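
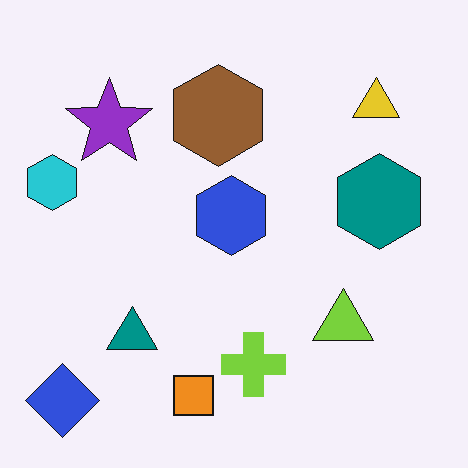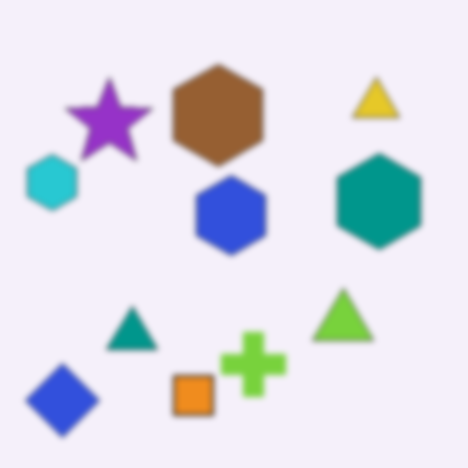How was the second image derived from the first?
The second image is the first moderately blurred.

Shape edges and outlines are uniformly softened across the whole image.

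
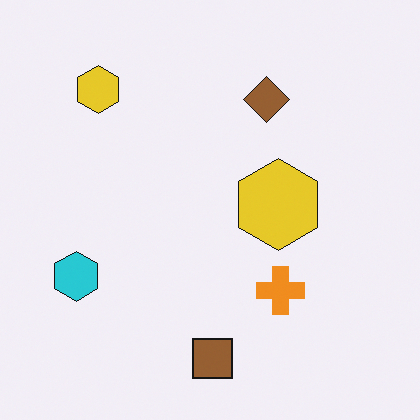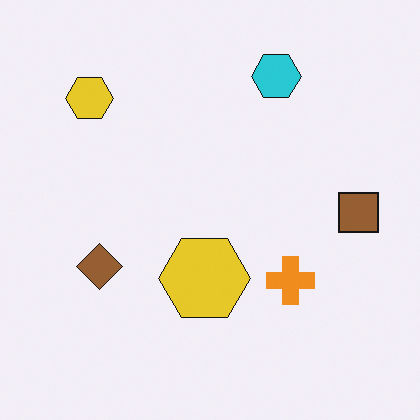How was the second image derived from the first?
The image was transposed (reflected across the top-left ↔ bottom-right diagonal).

Shapes have swapped their row and column positions — what was in the top-right is now in the bottom-left — a diagonal reflection.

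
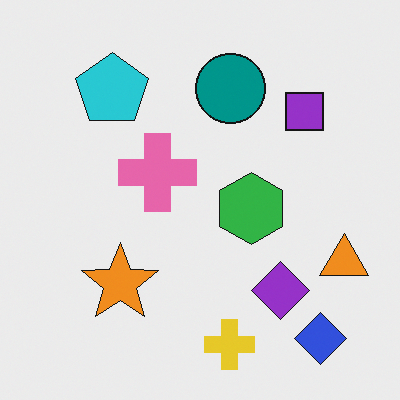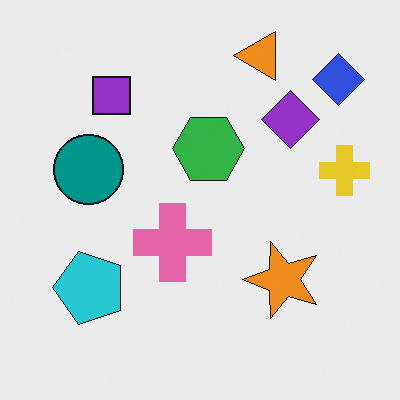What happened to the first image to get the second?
The second image is the first rotated 90° counter-clockwise.

The blue diamond sits in the bottom-right of the first image and the top-right of the second — consistent with a whole-image 90° counter-clockwise rotation.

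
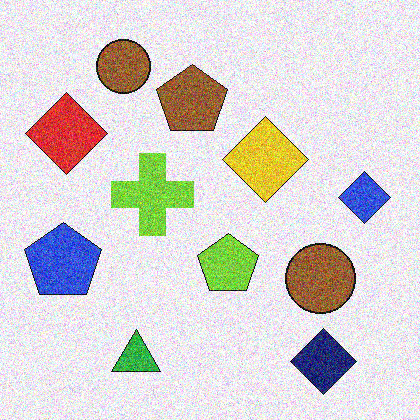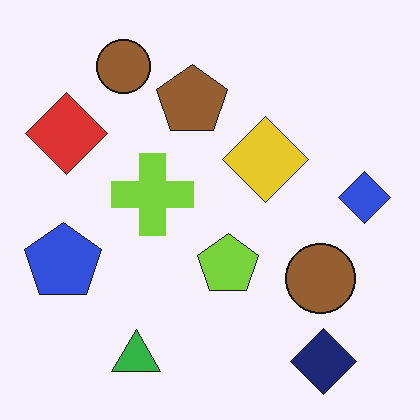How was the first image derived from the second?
This is the original image degraded with strong gaussian noise.

Random speckle covers the whole image, including the flat background.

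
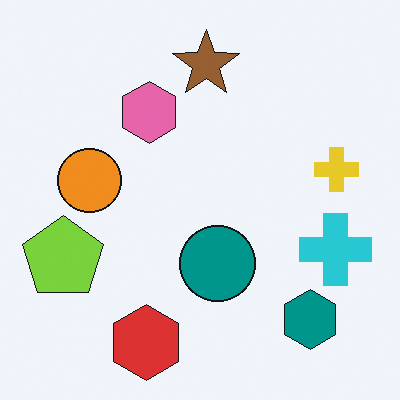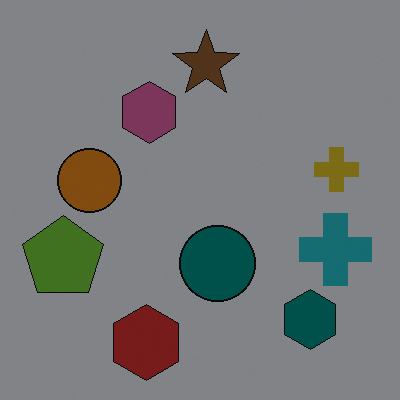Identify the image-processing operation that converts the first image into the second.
This is the original image noticeably darkened.

Every pixel — background and shapes alike — is uniformly darkened.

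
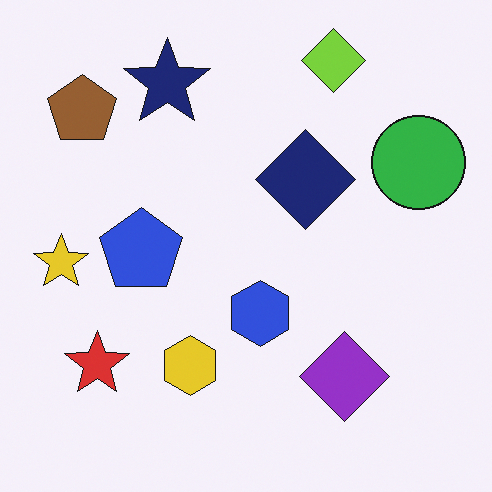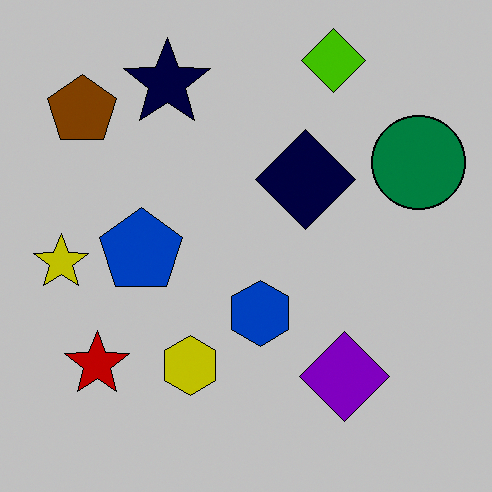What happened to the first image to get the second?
The image was aggressively posterized.

Each flat color has snapped to a coarser quantized level — most visibly, the near-white background has dropped to a flat grey.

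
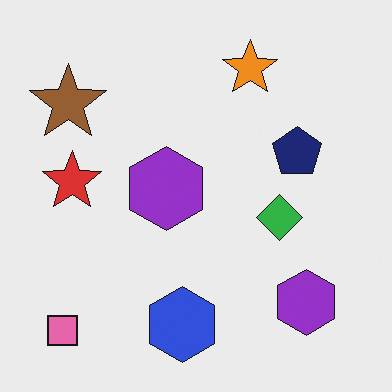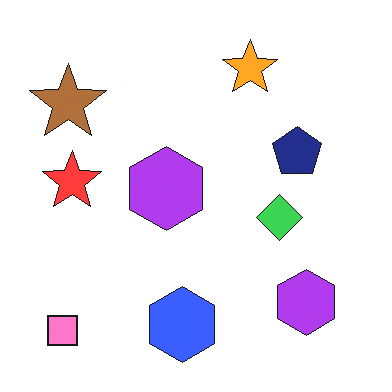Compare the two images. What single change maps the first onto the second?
The second image is the first slightly brightened.

Every pixel — background and shapes alike — is uniformly brightened.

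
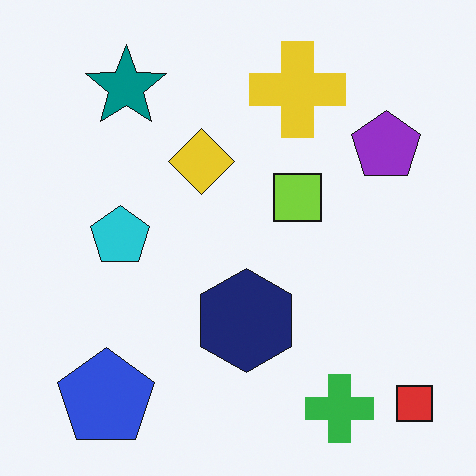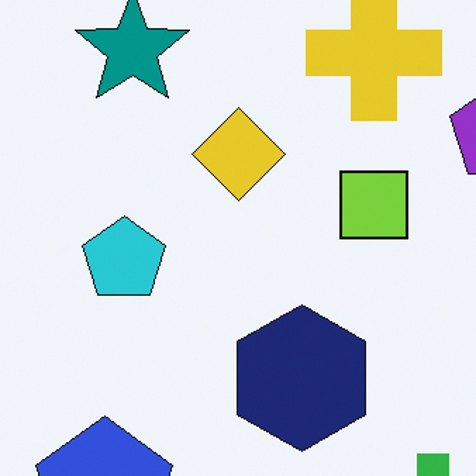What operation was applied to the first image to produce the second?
The second image is the first cropped slightly and scaled back up.

The visible shapes are larger and the field of view is narrower; shapes near the original edges may be partly or wholly outside the frame — a crop-and-rescale.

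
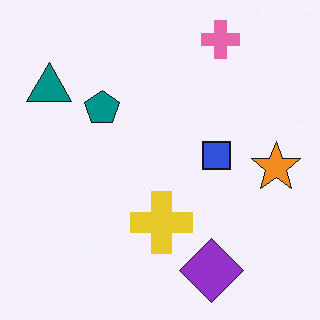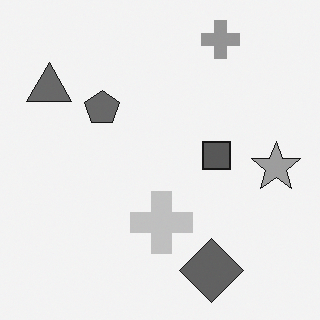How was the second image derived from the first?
The image was converted to grayscale.

All color is removed — every shape is now a shade of grey.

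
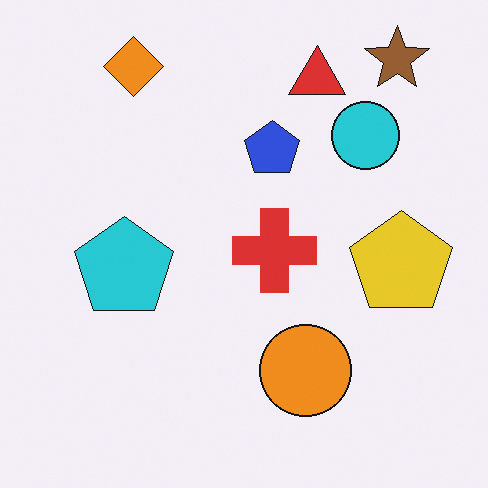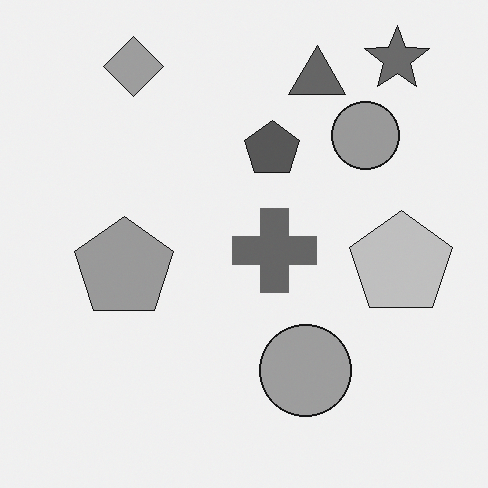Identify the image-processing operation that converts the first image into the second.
The image was converted to grayscale.

All color is removed — every shape is now a shade of grey.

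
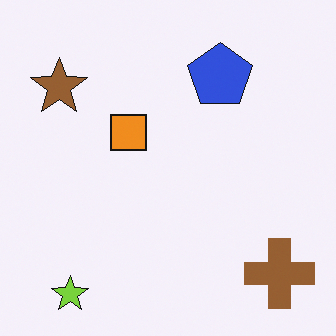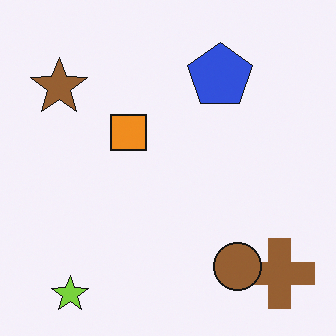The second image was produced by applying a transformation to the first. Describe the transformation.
The image was overlaid with an additional brown circle.

A brown circle appears in the second image that is absent from the first.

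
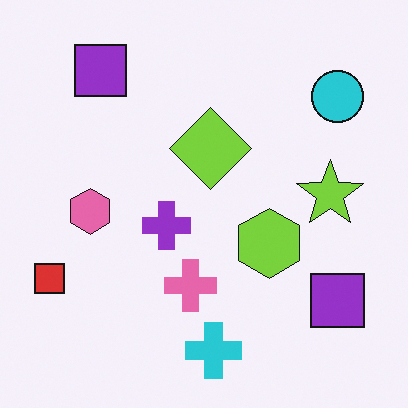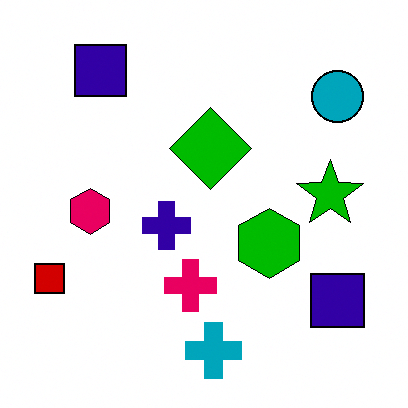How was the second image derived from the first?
The image was boosted in contrast.

Tones are pushed away from mid-grey across the whole image — a global contrast change.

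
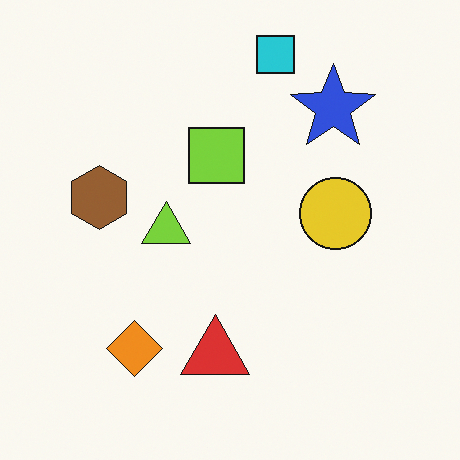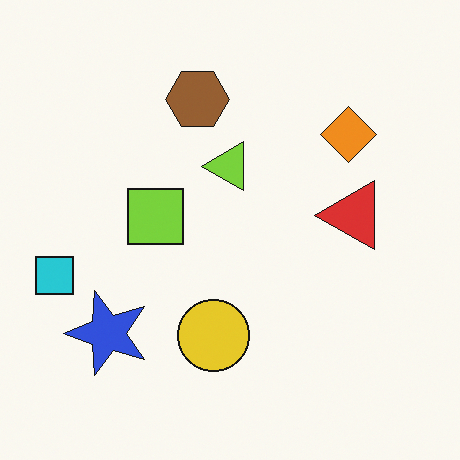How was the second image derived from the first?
Transposed (reflected across the top-left ↔ bottom-right diagonal).

Shapes have swapped their row and column positions — what was in the top-right is now in the bottom-left — a diagonal reflection.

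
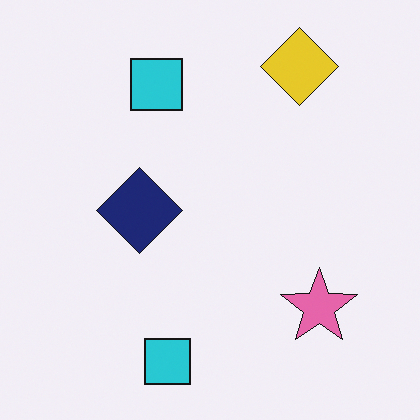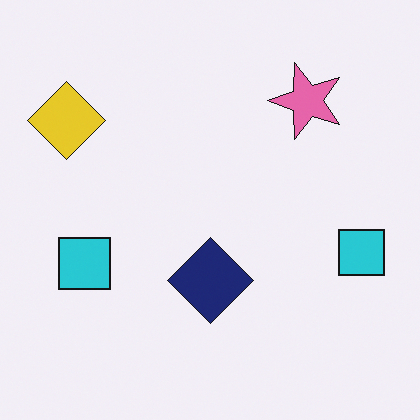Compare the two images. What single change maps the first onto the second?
The transformation is: rotated 90° counter-clockwise.

The yellow diamond sits in the top-right of the first image and the top-left of the second — consistent with a whole-image 90° counter-clockwise rotation.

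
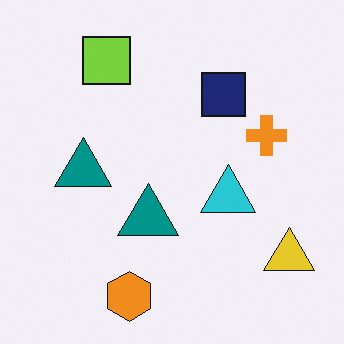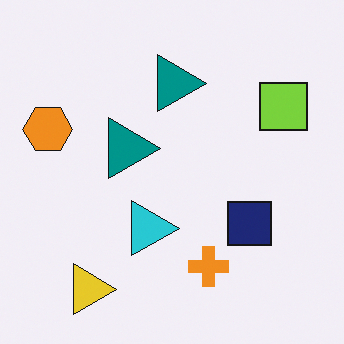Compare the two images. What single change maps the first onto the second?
The second image is the first rotated 90° clockwise.

The yellow triangle sits in the bottom-right of the first image and the bottom-left of the second — consistent with a whole-image 90° clockwise rotation.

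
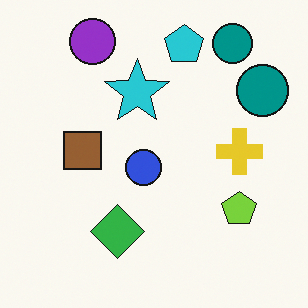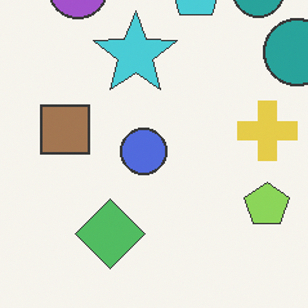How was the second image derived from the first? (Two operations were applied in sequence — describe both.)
The second image is the first given slightly reduced contrast, then cropped slightly and scaled back up.

Tones are pushed toward mid-grey across the whole image — a global contrast change. The visible shapes are larger and the field of view is narrower; shapes near the original edges may be partly or wholly outside the frame — a crop-and-rescale.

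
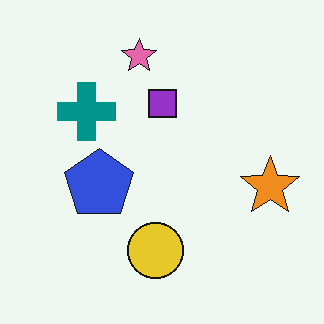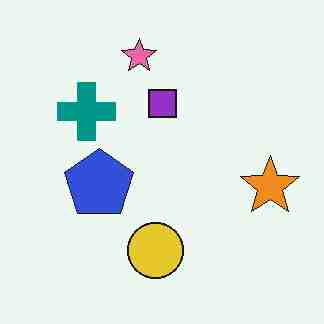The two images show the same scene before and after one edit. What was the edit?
The image was degraded with heavy JPEG compression.

Blocky 8×8 compression artifacts appear around shape edges and the flat background shows ringing — characteristic JPEG degradation.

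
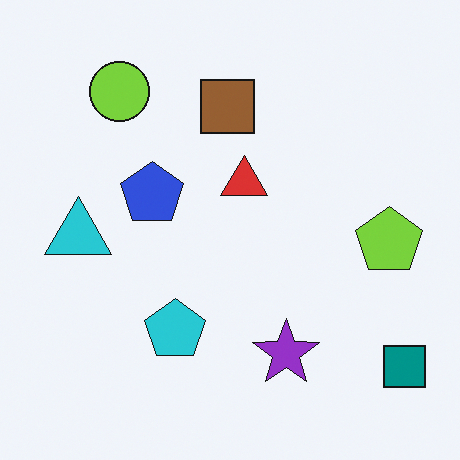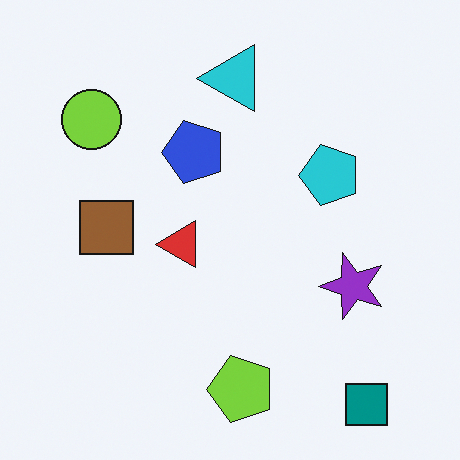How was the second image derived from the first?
It was transposed (reflected across the top-left ↔ bottom-right diagonal).

Shapes have swapped their row and column positions — what was in the top-right is now in the bottom-left — a diagonal reflection.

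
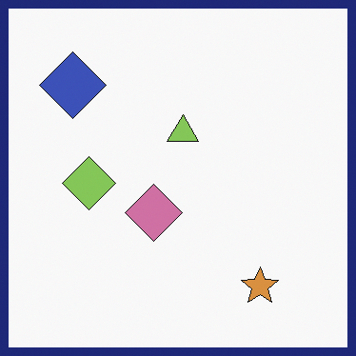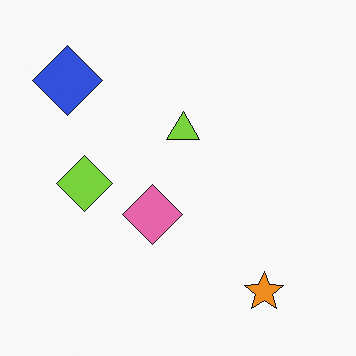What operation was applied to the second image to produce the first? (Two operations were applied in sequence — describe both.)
Slightly desaturated, then framed with a navy border.

All colors are more muted and greyish — a global saturation change. A solid navy frame runs around the edge of the first image, with the content slightly shrunk inside it.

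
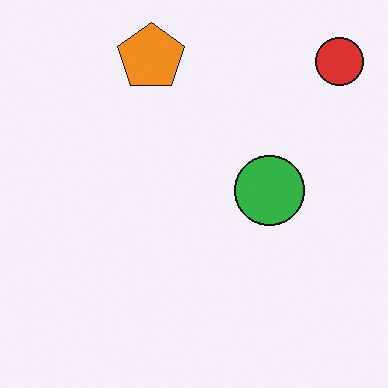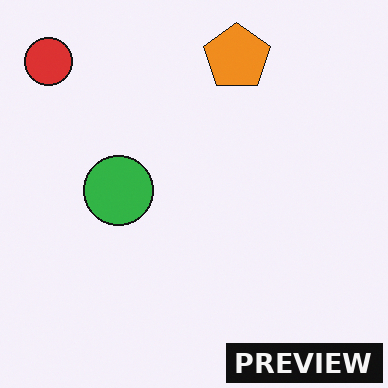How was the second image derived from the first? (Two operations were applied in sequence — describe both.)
It was flipped horizontally (left ↔ right), then watermarked with the text "PREVIEW" in the lower-right corner.

The red circle is in the top-right of the first image and the top-left of the second — shapes on opposite sides of the vertical midline have swapped in a mirror flip. A dark label reading "PREVIEW" appears in the lower-right corner.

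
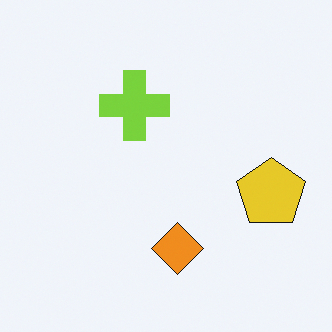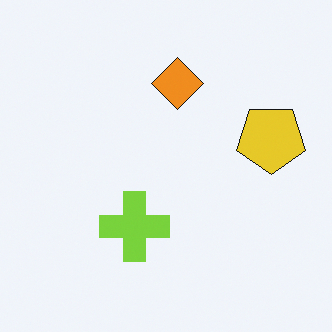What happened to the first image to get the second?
The second image is the first flipped vertically (top ↔ bottom).

The orange diamond is in the bottom of the first image and the top of the second — shapes on opposite sides of the horizontal midline have swapped in a mirror flip.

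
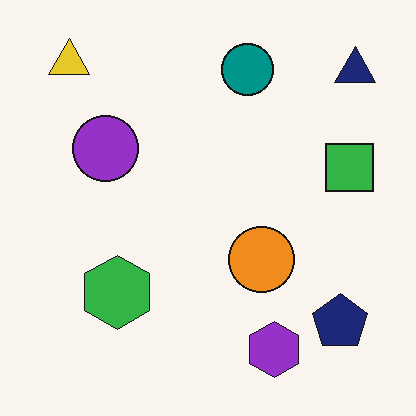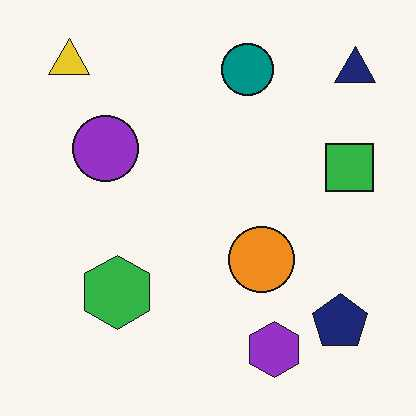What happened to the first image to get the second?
JPEG-compressed with visible artifacts.

Blocky 8×8 compression artifacts appear around shape edges and the flat background shows ringing — characteristic JPEG degradation.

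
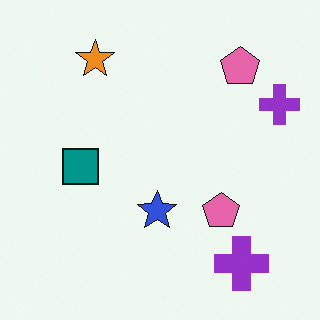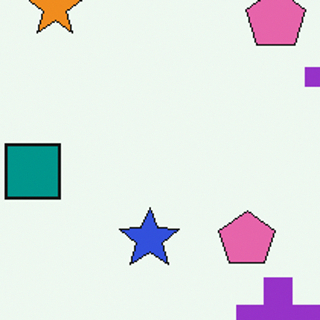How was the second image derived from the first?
The second image is the first cropped slightly and scaled back up.

The visible shapes are larger and the field of view is narrower; shapes near the original edges may be partly or wholly outside the frame — a crop-and-rescale.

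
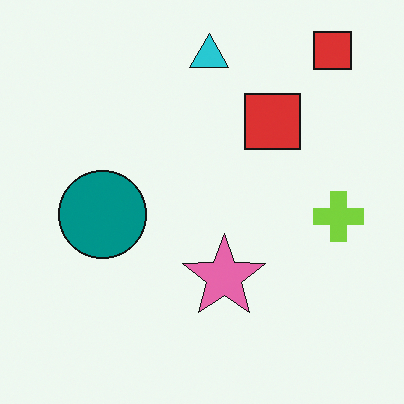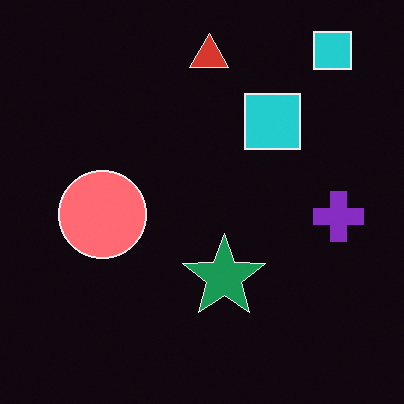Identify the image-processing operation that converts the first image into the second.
The second image is the first color-inverted (negative).

The light background has become dark and every shape's color is its complement — a photographic negative.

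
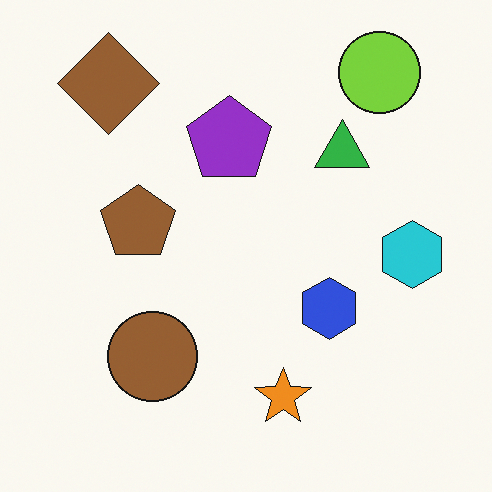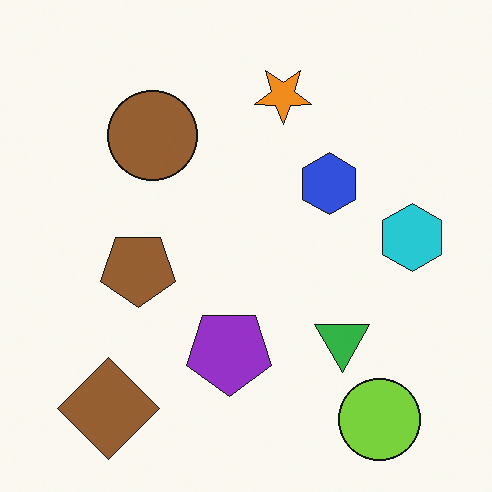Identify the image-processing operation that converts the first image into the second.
The transformation is: flipped vertically (top ↔ bottom).

The lime circle is in the top-right of the first image and the bottom-right of the second — shapes on opposite sides of the horizontal midline have swapped in a mirror flip.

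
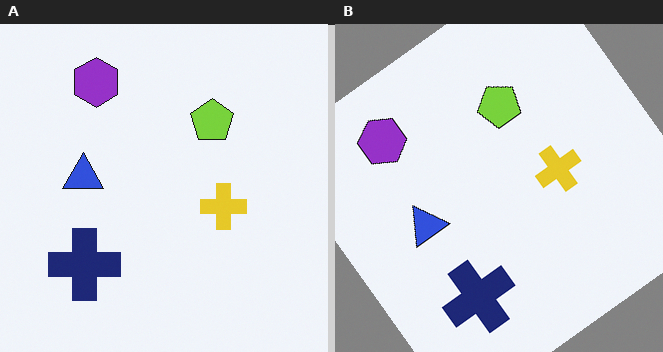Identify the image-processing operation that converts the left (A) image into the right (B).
Rotated counter-clockwise by a large amount — several tens of degrees.

Every shape is tilted by the same angle and the image corners show triangular fill wedges — a whole-image rotation by a non-right angle.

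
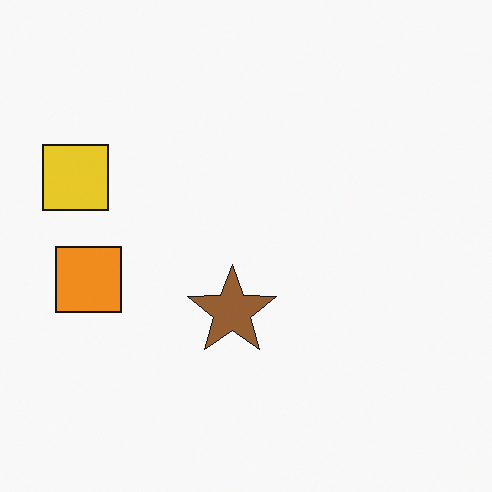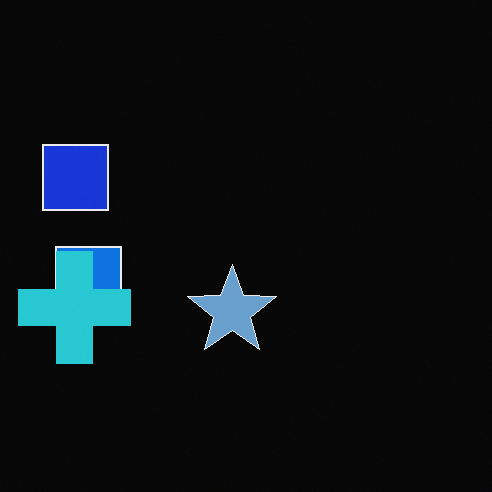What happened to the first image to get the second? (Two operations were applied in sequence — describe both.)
The transformation is: color-inverted (negative), then overlaid with an additional cyan cross.

The light background has become dark and every shape's color is its complement — a photographic negative. A cyan cross appears in the second image that is absent from the first.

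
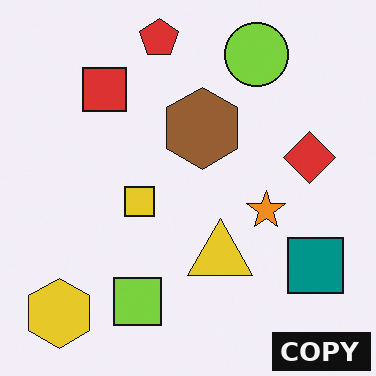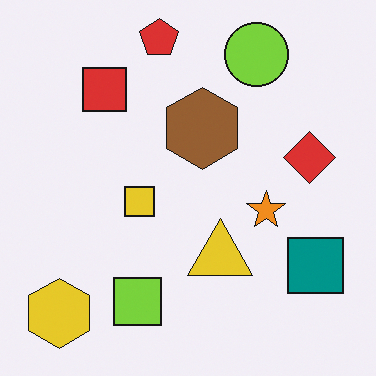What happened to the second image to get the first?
The image was watermarked with the text "COPY" in the lower-right corner.

A dark label reading "COPY" appears in the lower-right corner.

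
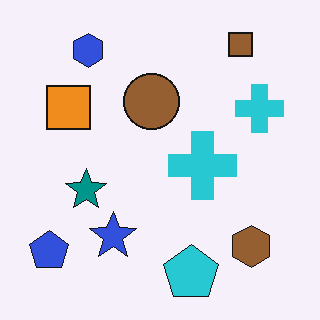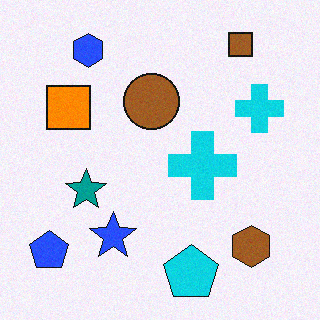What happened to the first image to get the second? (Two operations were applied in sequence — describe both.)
The transformation is: slightly oversaturated, then degraded with subtle gaussian noise.

All colors are more vivid — a global saturation change. Random speckle covers the whole image, including the flat background.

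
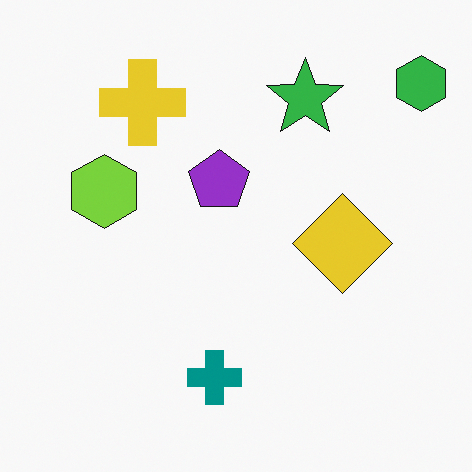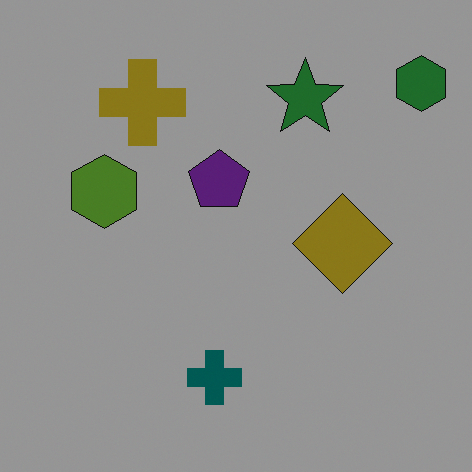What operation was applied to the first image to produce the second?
It was substantially darkened.

Every pixel — background and shapes alike — is uniformly darkened.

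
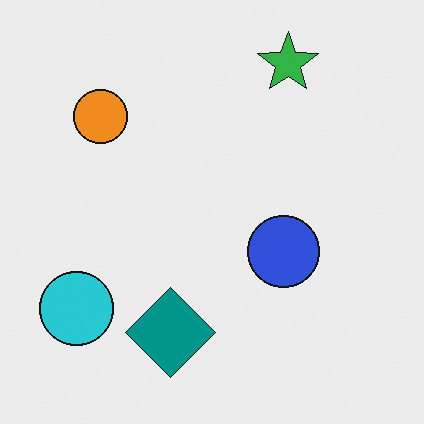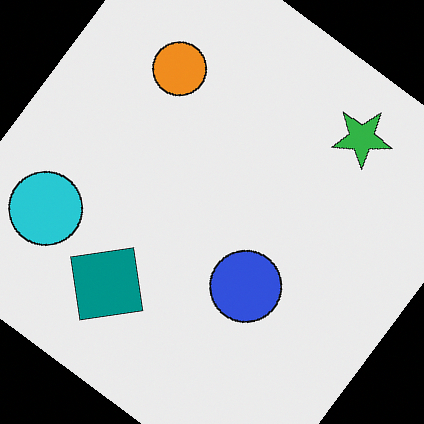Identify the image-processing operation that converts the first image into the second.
This is the original image rotated clockwise by a large amount — several tens of degrees.

Every shape is tilted by the same angle and the image corners show triangular fill wedges — a whole-image rotation by a non-right angle.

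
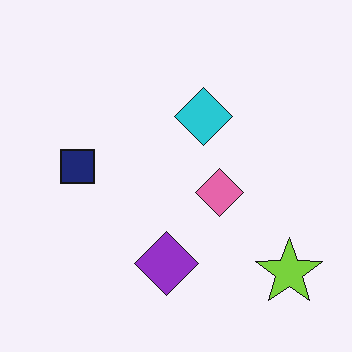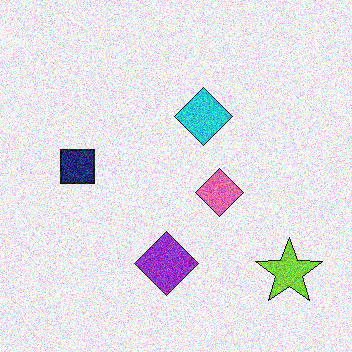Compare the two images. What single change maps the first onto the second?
The transformation is: degraded with heavy additive noise.

Random speckle covers the whole image, including the flat background.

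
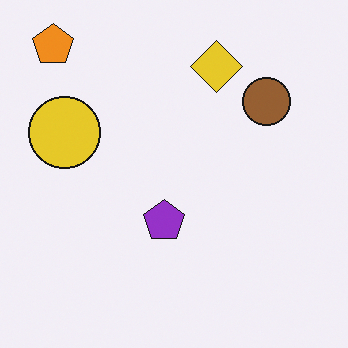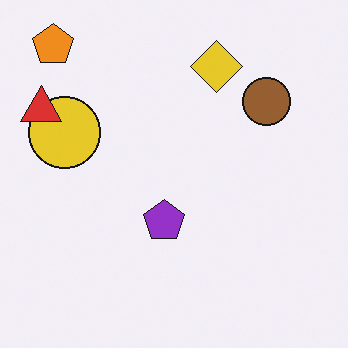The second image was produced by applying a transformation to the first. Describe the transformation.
The image was overlaid with an additional red triangle.

A red triangle appears in the second image that is absent from the first.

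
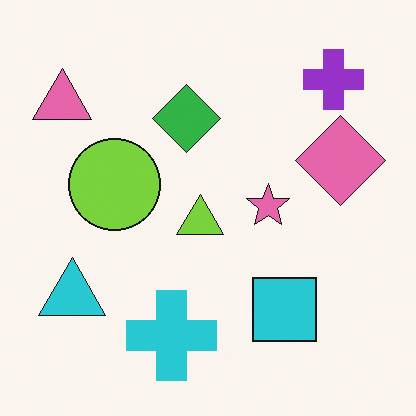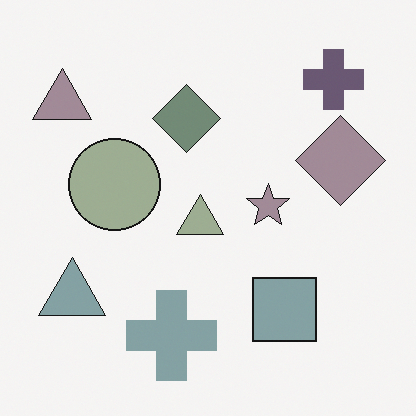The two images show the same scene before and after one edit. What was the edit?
It was made much more muted (saturation change).

All colors are more muted and greyish — a global saturation change.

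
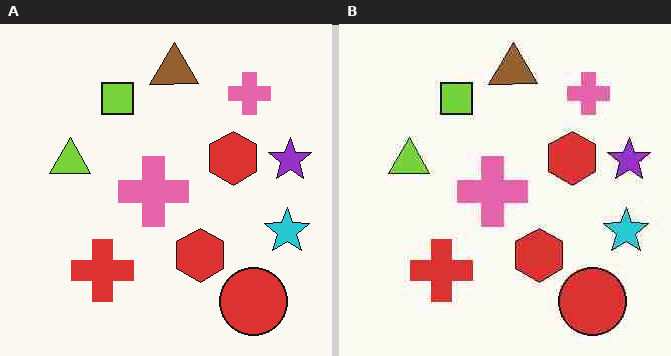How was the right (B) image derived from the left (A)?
It was degraded with heavy JPEG compression.

Blocky 8×8 compression artifacts appear around shape edges and the flat background shows ringing — characteristic JPEG degradation.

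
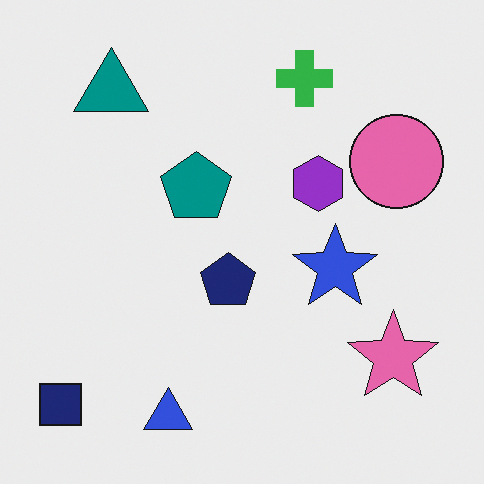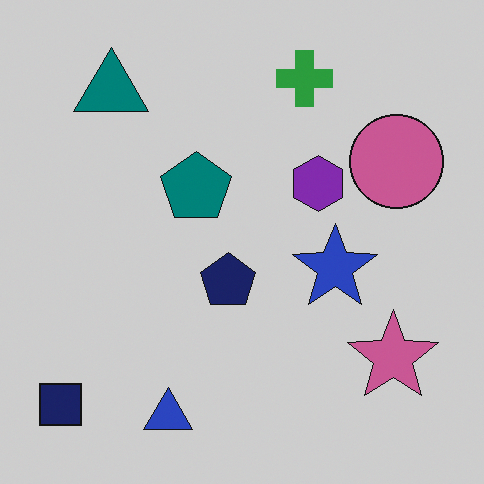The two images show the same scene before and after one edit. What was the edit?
It was darkened a little.

Every pixel — background and shapes alike — is uniformly darkened.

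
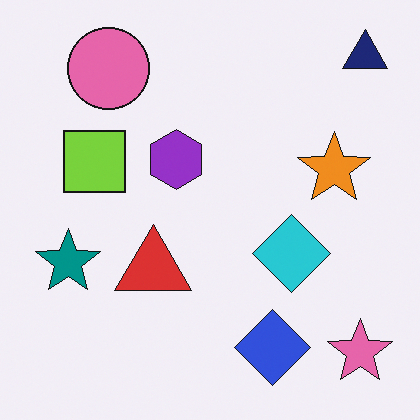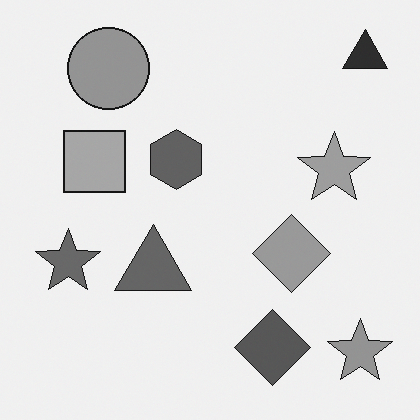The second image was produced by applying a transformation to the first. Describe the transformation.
The transformation is: converted to grayscale.

All color is removed — every shape is now a shade of grey.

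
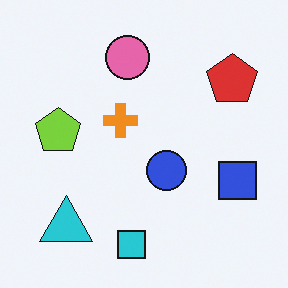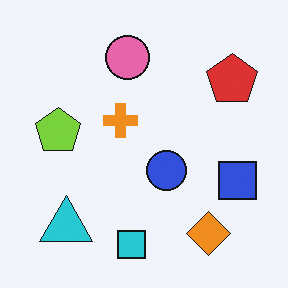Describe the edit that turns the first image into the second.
The second image is the first overlaid with an additional orange diamond.

An orange diamond appears in the second image that is absent from the first.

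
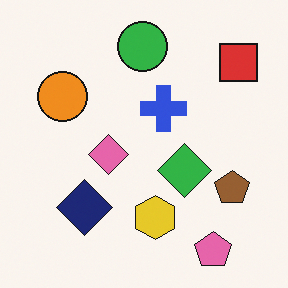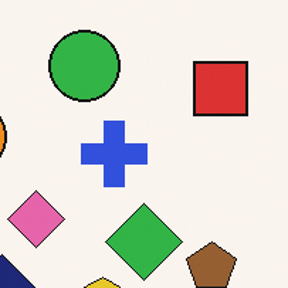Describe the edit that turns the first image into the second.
The second image is the first cropped to a modestly smaller region and rescaled.

The visible shapes are larger and the field of view is narrower; shapes near the original edges may be partly or wholly outside the frame — a crop-and-rescale.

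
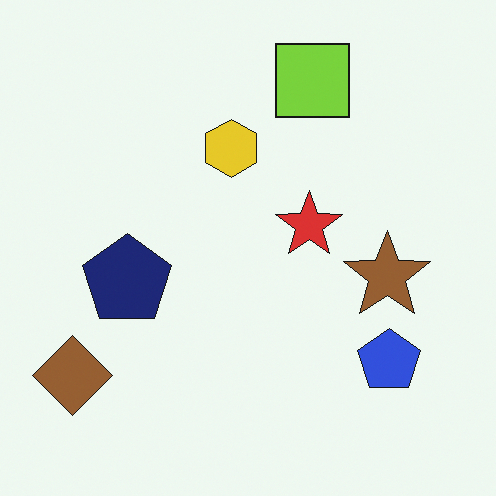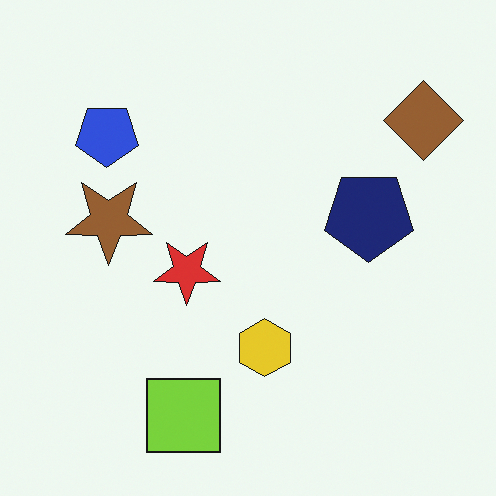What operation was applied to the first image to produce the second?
It was rotated 180°.

The brown diamond sits in the bottom-left of the first image and the top-right of the second — consistent with a whole-image 180° rotation.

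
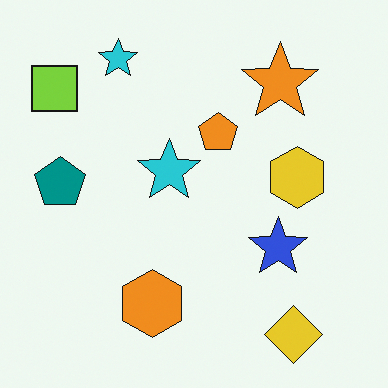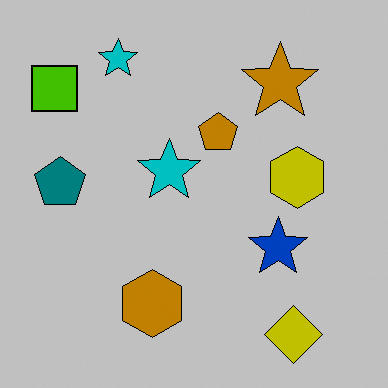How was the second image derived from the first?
The transformation is: heavily posterized to just a handful of flat colors.

Each flat color has snapped to a coarser quantized level — most visibly, the near-white background has dropped to a flat grey.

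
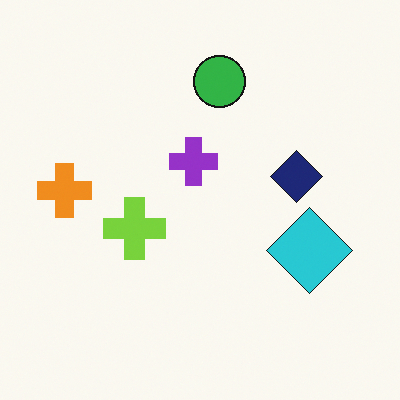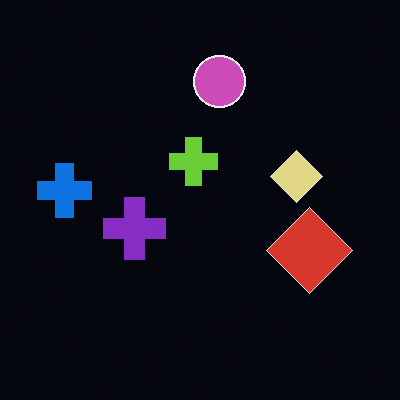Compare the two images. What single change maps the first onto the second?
Color-inverted (negative).

The light background has become dark and every shape's color is its complement — a photographic negative.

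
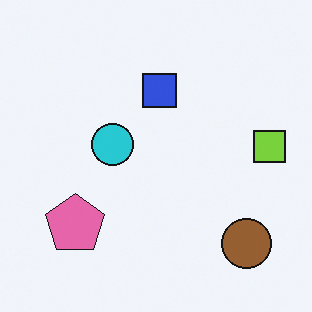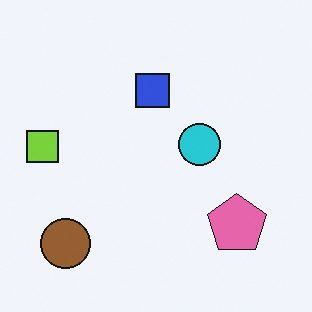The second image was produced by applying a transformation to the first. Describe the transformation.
Flipped horizontally (left ↔ right).

The lime square is in the right of the first image and the left of the second — shapes on opposite sides of the vertical midline have swapped in a mirror flip.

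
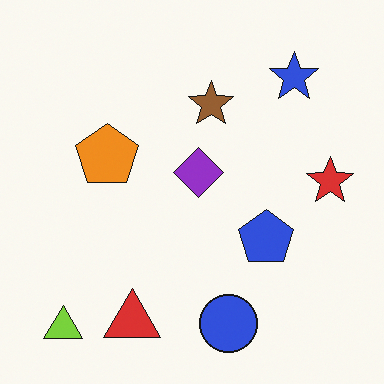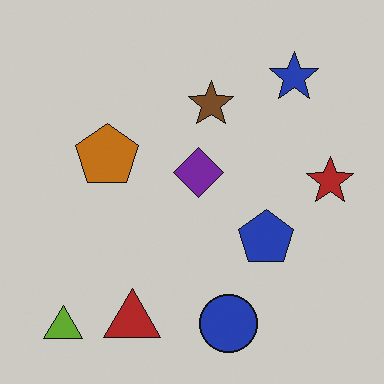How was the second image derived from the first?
This is the original image darkened a little.

Every pixel — background and shapes alike — is uniformly darkened.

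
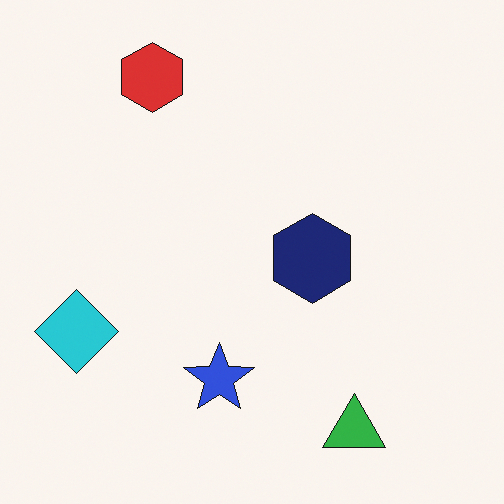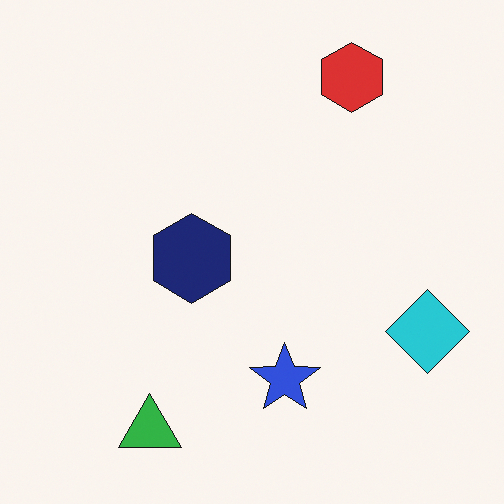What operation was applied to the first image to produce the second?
The second image is the first flipped horizontally (left ↔ right).

The cyan diamond is in the left of the first image and the right of the second — shapes on opposite sides of the vertical midline have swapped in a mirror flip.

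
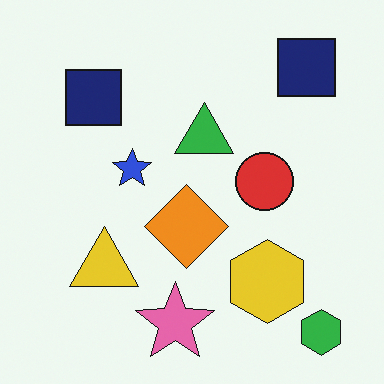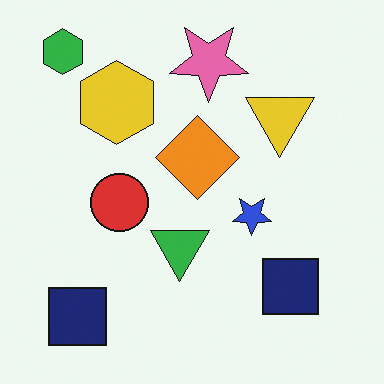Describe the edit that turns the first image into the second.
The image was rotated 180°.

The green hexagon sits in the bottom-right of the first image and the top-left of the second — consistent with a whole-image 180° rotation.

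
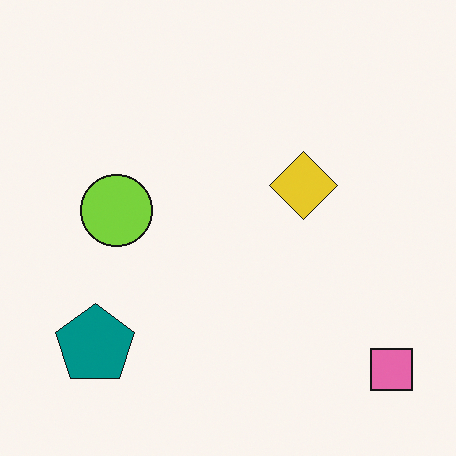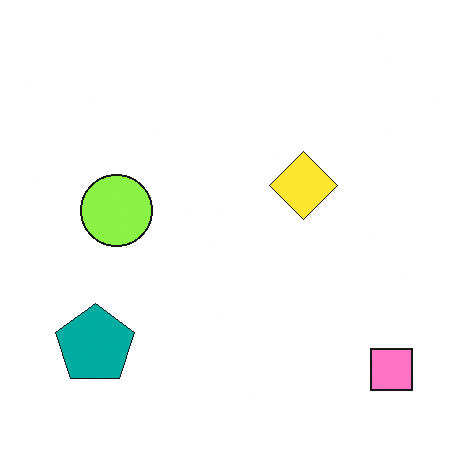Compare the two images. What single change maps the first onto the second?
The image was brightened a little.

Every pixel — background and shapes alike — is uniformly brightened.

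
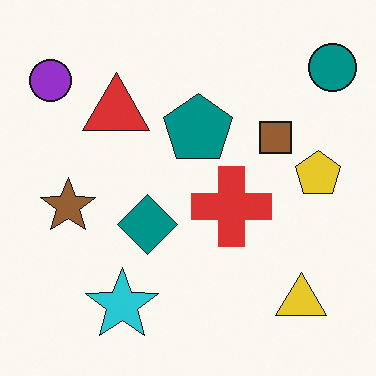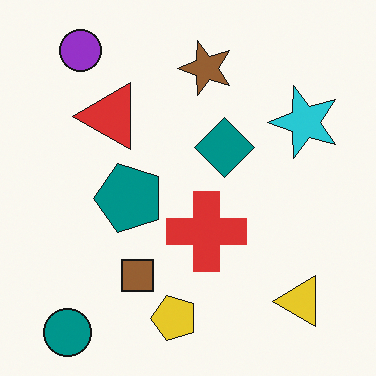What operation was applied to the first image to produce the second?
The transformation is: transposed (reflected across the top-left ↔ bottom-right diagonal).

Shapes have swapped their row and column positions — what was in the top-right is now in the bottom-left — a diagonal reflection.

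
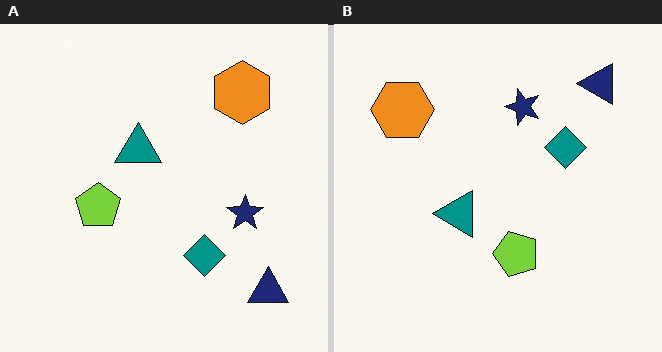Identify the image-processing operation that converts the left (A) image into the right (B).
This is the original image rotated 90° counter-clockwise.

The navy triangle sits in the bottom-right of the left (A) image and the top-right of the right (B) — consistent with a whole-image 90° counter-clockwise rotation.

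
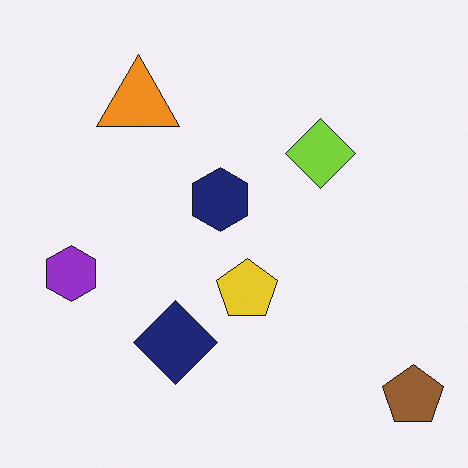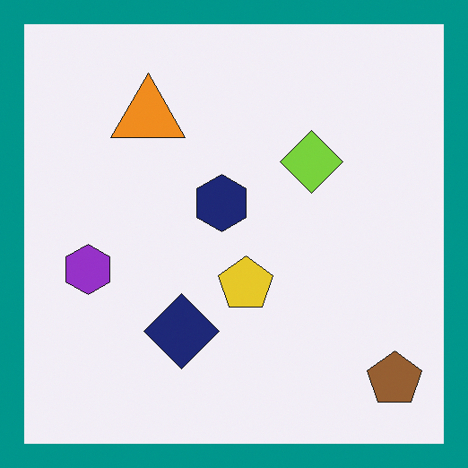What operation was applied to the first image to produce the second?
This is the original image framed with a teal border.

A solid teal frame runs around the edge of the second image, with the content slightly shrunk inside it.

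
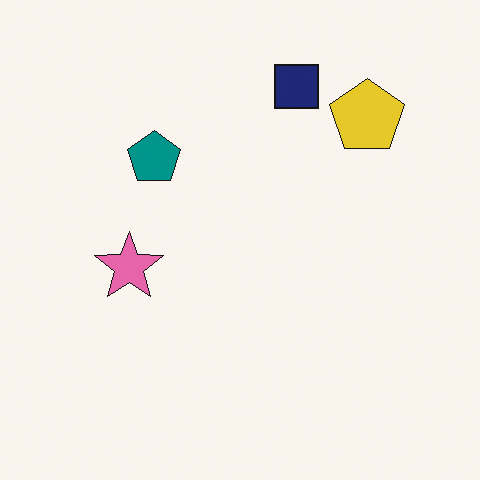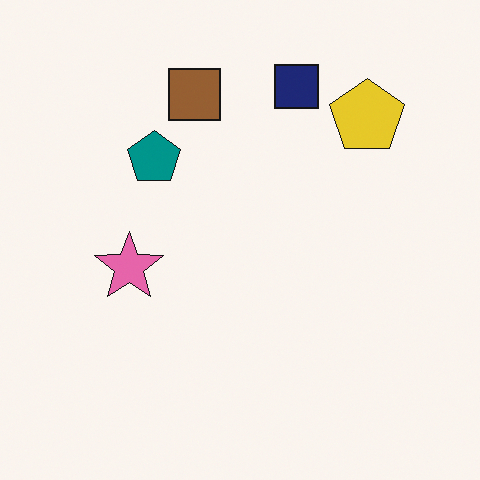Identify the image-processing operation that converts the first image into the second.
Overlaid with an additional brown square.

A brown square appears in the second image that is absent from the first.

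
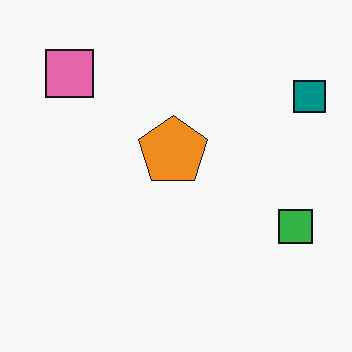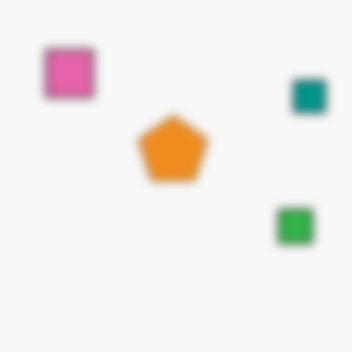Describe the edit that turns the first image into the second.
The transformation is: noticeably gaussian-blurred.

Shape edges and outlines are uniformly softened across the whole image.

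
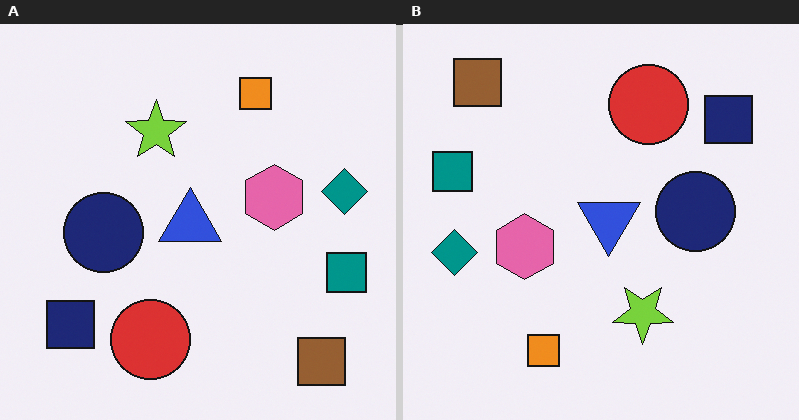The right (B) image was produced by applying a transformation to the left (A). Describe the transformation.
It was rotated 180°.

The brown square sits in the bottom-right of the left (A) image and the top-left of the right (B) — consistent with a whole-image 180° rotation.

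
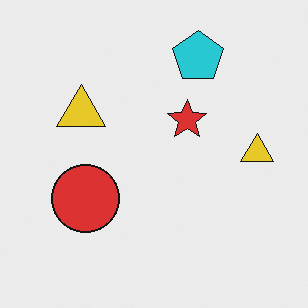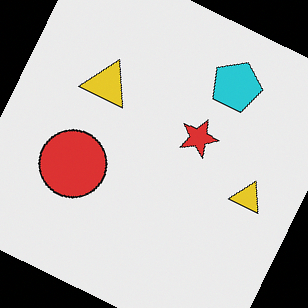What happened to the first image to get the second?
This is the original image rotated clockwise by a clearly visible amount.

Every shape is tilted by the same angle and the image corners show triangular fill wedges — a whole-image rotation by a non-right angle.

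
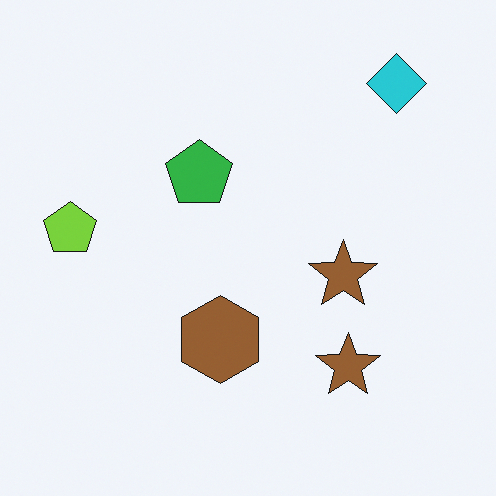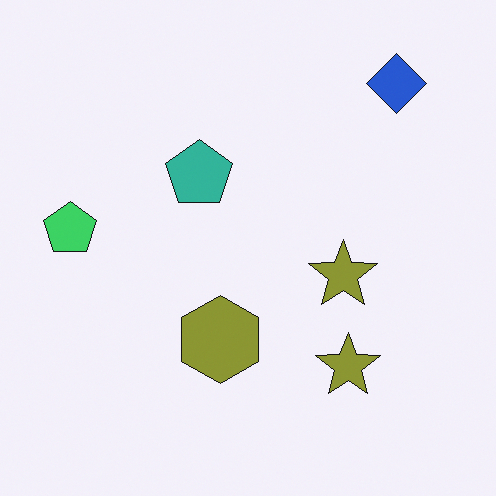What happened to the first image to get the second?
The second image is the first hue-shifted slightly.

Every shape's color has rotated by the same amount around the hue wheel — a uniform hue shift.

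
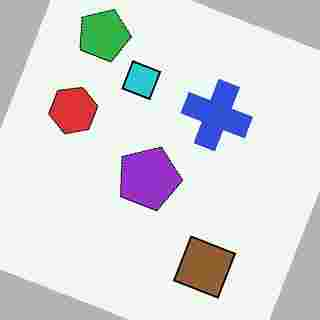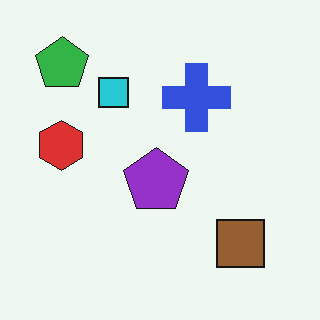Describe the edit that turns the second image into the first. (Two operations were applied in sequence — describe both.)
This is the original image rotated clockwise by a clearly visible amount, then heavily JPEG-compressed with obvious blocking artifacts.

Every shape is tilted by the same angle and the image corners show triangular fill wedges — a whole-image rotation by a non-right angle. Blocky 8×8 compression artifacts appear around shape edges and the flat background shows ringing — characteristic JPEG degradation.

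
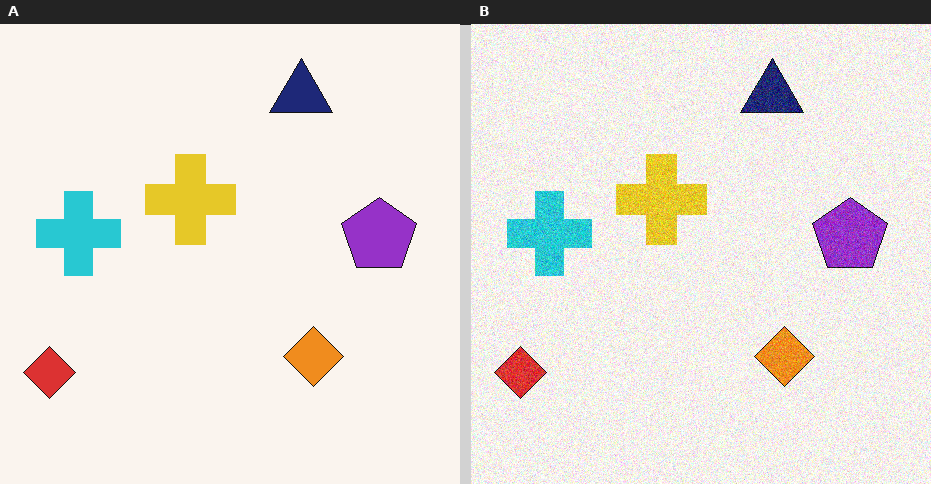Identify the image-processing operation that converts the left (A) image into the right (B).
This is the original image degraded with moderate additive noise.

Random speckle covers the whole image, including the flat background.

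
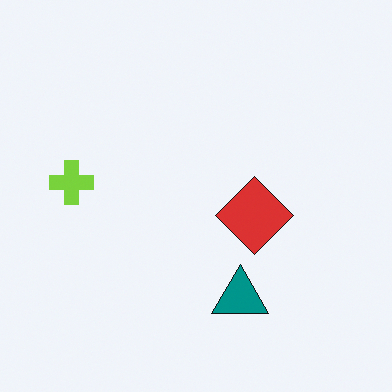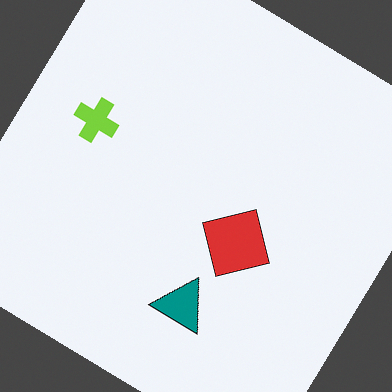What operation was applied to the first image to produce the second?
The transformation is: rotated clockwise by a large amount — several tens of degrees.

Every shape is tilted by the same angle and the image corners show triangular fill wedges — a whole-image rotation by a non-right angle.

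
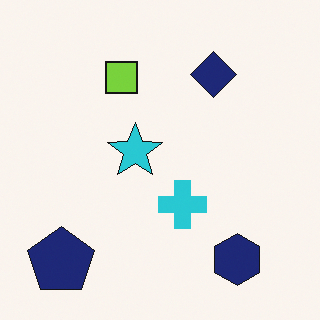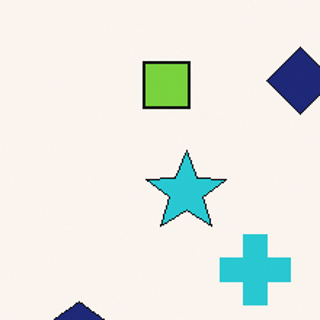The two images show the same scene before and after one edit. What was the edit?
This is the original image cropped slightly and scaled back up.

The visible shapes are larger and the field of view is narrower; shapes near the original edges may be partly or wholly outside the frame — a crop-and-rescale.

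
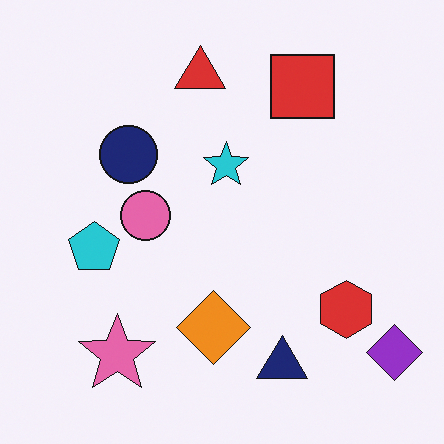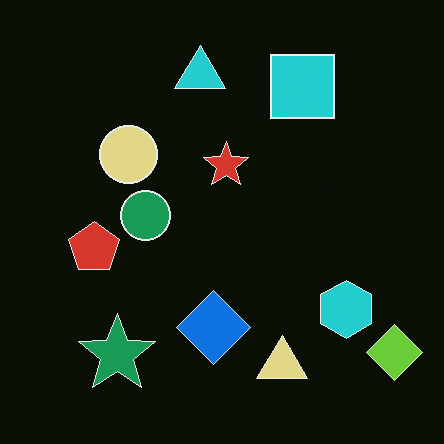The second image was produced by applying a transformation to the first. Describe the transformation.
It was color-inverted (negative).

The light background has become dark and every shape's color is its complement — a photographic negative.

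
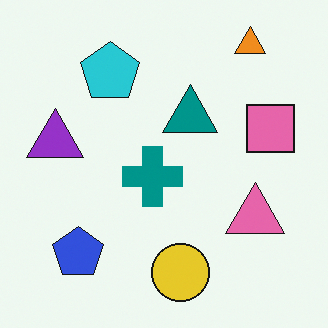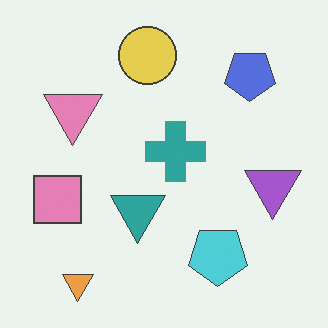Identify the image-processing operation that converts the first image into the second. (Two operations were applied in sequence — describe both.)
The second image is the first given slightly reduced contrast, then rotated 180°.

Tones are pushed toward mid-grey across the whole image — a global contrast change. The orange triangle sits in the top-right of the first image and the bottom-left of the second — consistent with a whole-image 180° rotation.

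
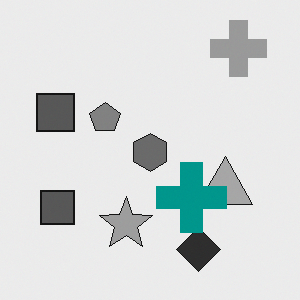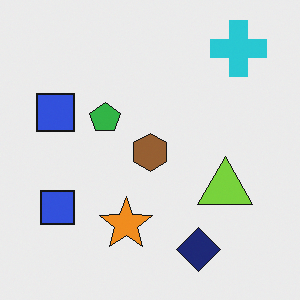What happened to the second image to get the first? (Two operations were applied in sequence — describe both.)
The first image is the second converted to grayscale, then overlaid with an additional teal cross.

All color is removed — every shape is now a shade of grey. A teal cross appears in the first image that is absent from the second.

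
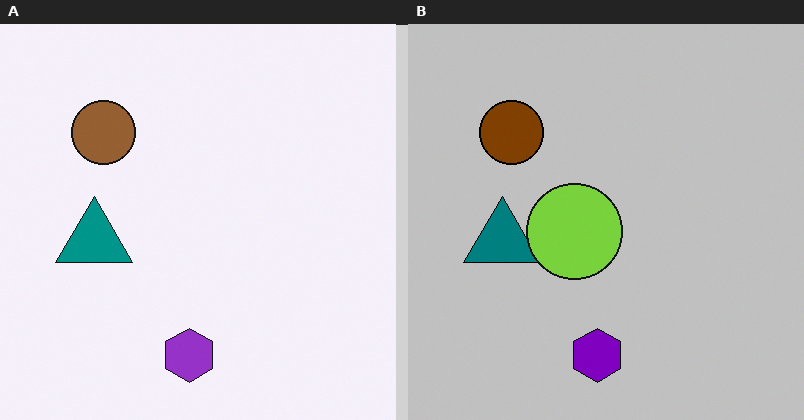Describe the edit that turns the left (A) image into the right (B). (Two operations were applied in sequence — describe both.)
The right (B) image is the left (A) aggressively posterized, then overlaid with an additional lime circle.

Each flat color has snapped to a coarser quantized level — most visibly, the near-white background has dropped to a flat grey. A lime circle appears in the right (B) image that is absent from the left (A).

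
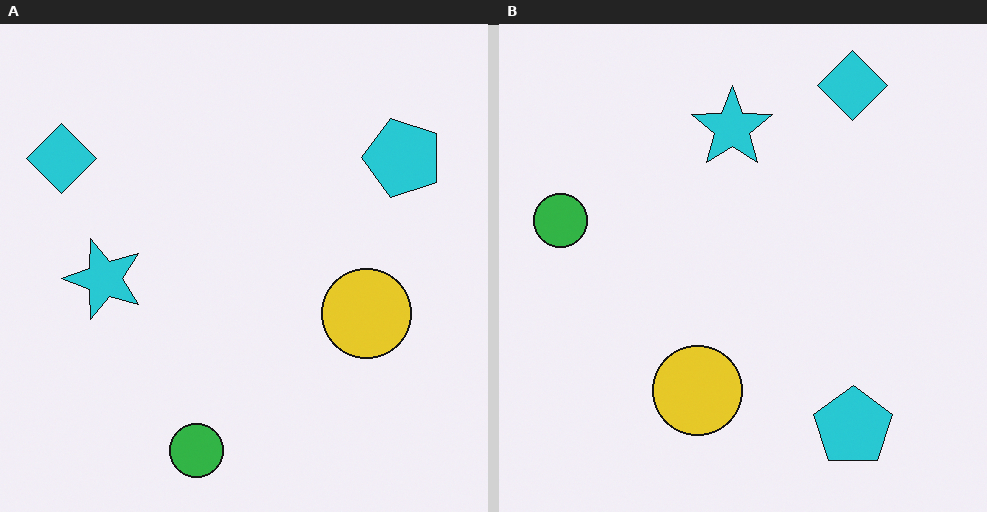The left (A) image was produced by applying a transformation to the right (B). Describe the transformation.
This is the original image rotated 90° counter-clockwise.

The cyan diamond sits in the top-right of the right (B) image and the top-left of the left (A) — consistent with a whole-image 90° counter-clockwise rotation.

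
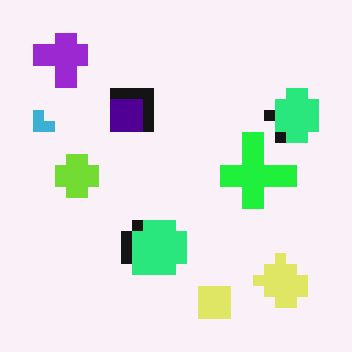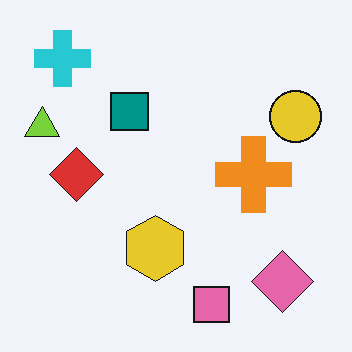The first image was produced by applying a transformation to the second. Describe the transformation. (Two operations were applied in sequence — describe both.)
It was hue-shifted through roughly a third of the color wheel, then coarsely pixelated.

Every shape's color has rotated by the same amount around the hue wheel — a uniform hue shift. Shapes are reduced to large square blocks; fine edges and outlines are lost — a downscale-then-upscale (mosaic) effect.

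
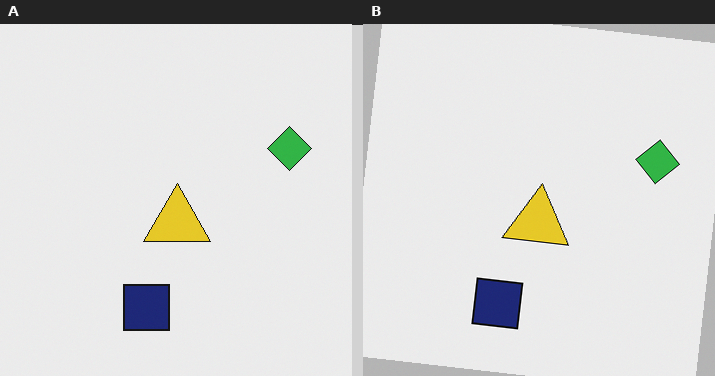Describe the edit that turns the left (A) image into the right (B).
This is the original image rotated clockwise by a slight angle.

Every shape is tilted by the same angle and the image corners show triangular fill wedges — a whole-image rotation by a non-right angle.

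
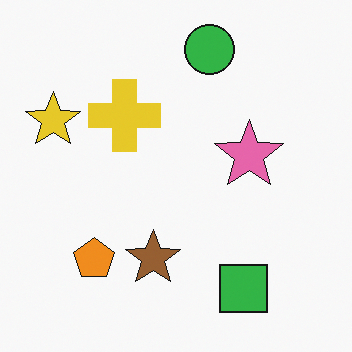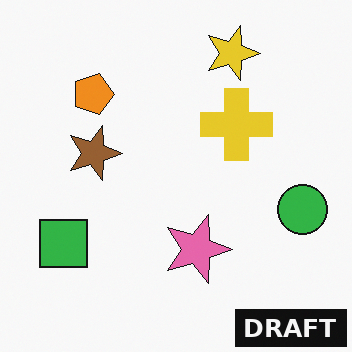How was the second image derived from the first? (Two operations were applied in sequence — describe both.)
This is the original image rotated 90° clockwise, then watermarked with the text "DRAFT" in the lower-right corner.

The yellow star sits in the left of the first image and the top of the second — consistent with a whole-image 90° clockwise rotation. A dark label reading "DRAFT" appears in the lower-right corner.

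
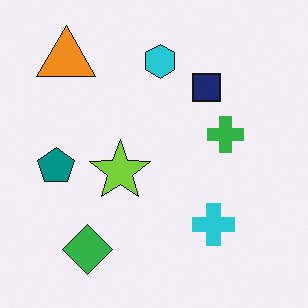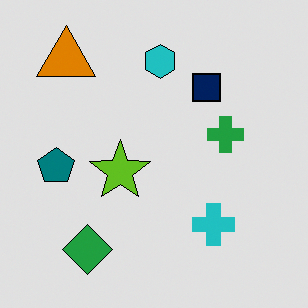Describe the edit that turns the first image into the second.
The image was posterized to a reduced palette.

Each flat color has snapped to a coarser quantized level — most visibly, the near-white background has dropped to a flat grey.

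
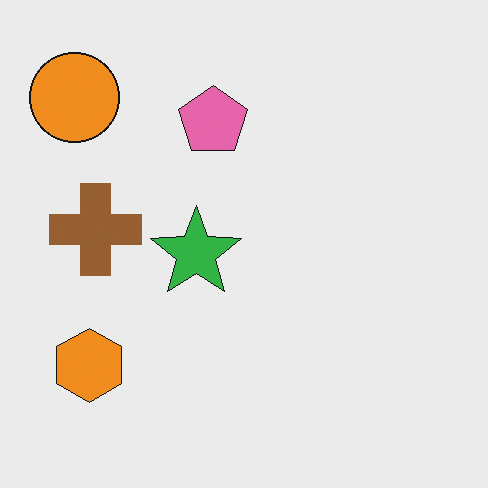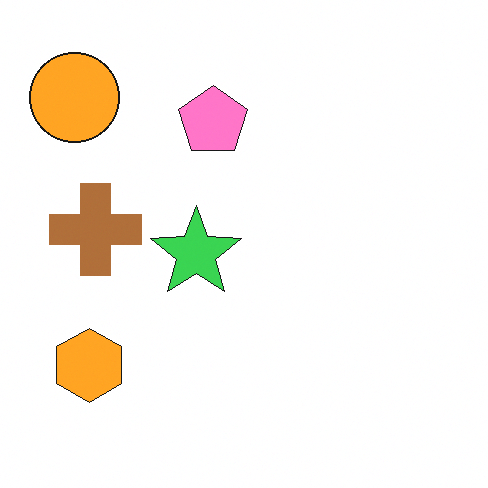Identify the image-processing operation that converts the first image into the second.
The transformation is: slightly brightened.

Every pixel — background and shapes alike — is uniformly brightened.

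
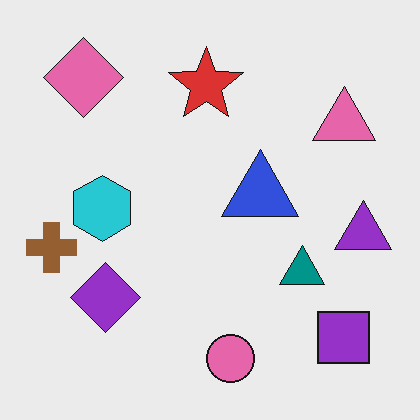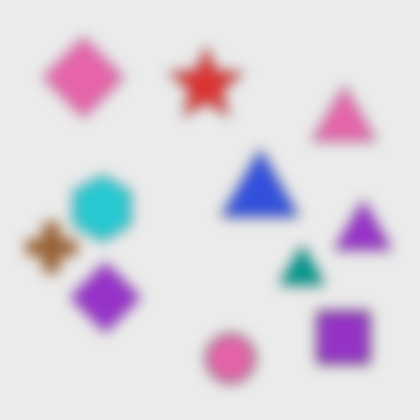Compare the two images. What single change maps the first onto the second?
The second image is the first strongly gaussian-blurred.

Shape edges and outlines are uniformly softened across the whole image.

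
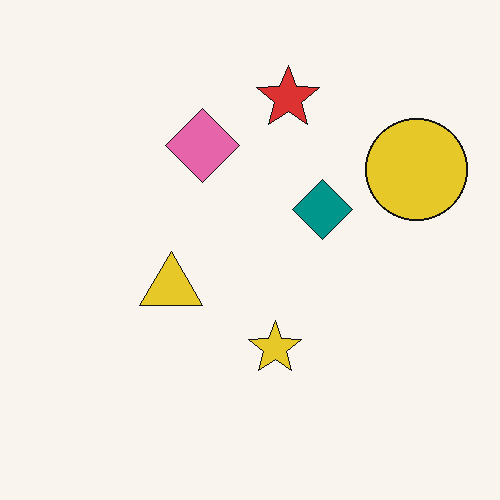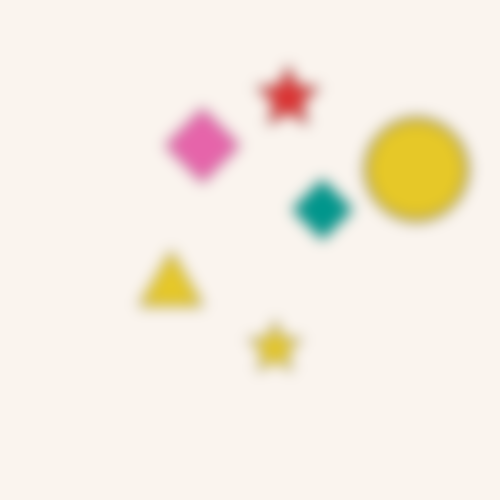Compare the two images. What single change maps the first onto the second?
The image was heavily blurred.

Shape edges and outlines are uniformly softened across the whole image.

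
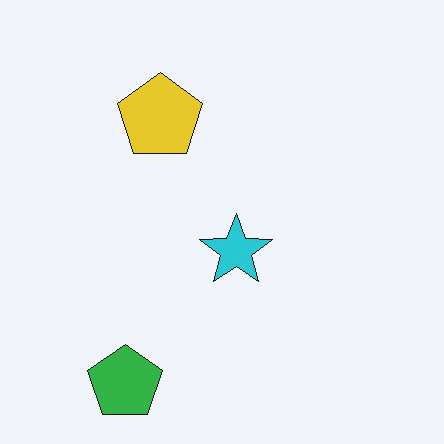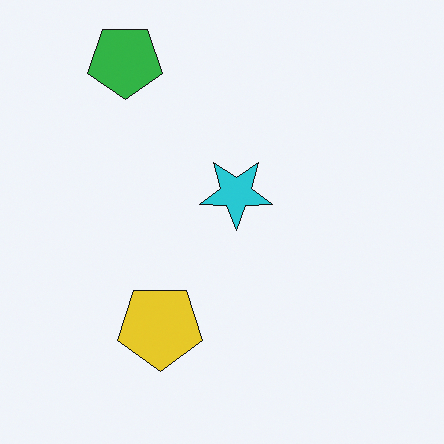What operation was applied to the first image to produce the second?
It was flipped vertically (top ↔ bottom).

The green pentagon is in the bottom-left of the first image and the top-left of the second — shapes on opposite sides of the horizontal midline have swapped in a mirror flip.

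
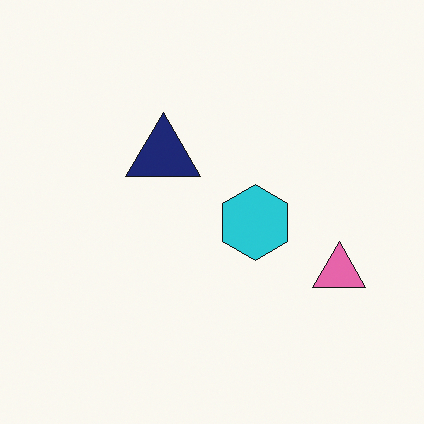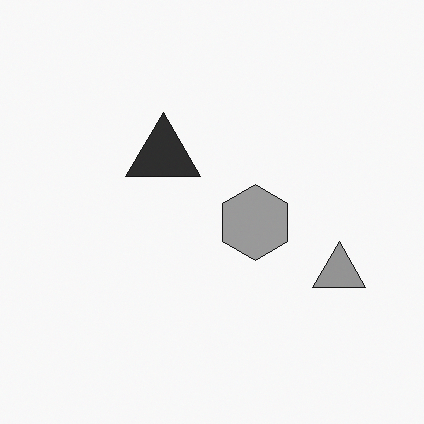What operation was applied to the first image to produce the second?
The image was converted to grayscale.

All color is removed — every shape is now a shade of grey.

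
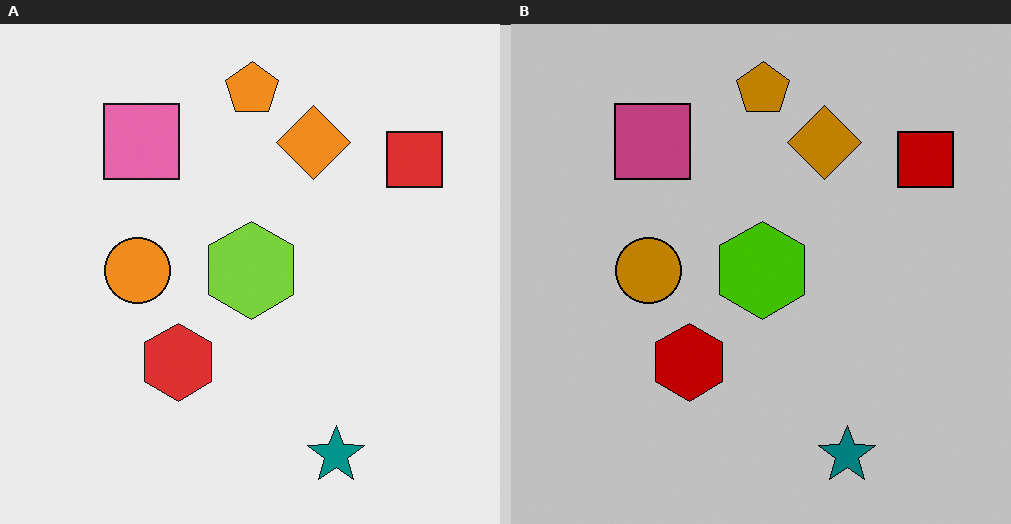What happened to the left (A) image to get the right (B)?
Aggressively posterized.

Each flat color has snapped to a coarser quantized level — most visibly, the near-white background has dropped to a flat grey.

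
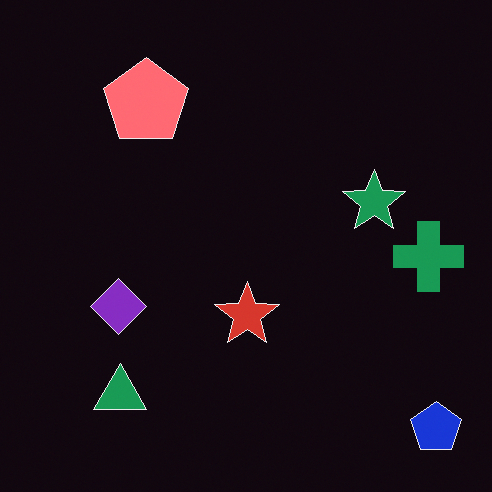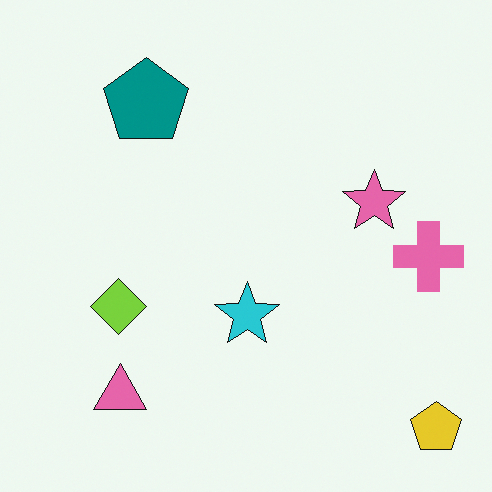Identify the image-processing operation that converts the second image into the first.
The image was color-inverted (negative).

The light background has become dark and every shape's color is its complement — a photographic negative.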